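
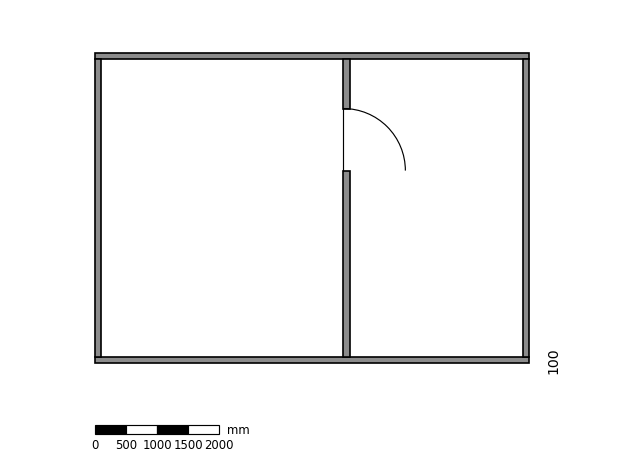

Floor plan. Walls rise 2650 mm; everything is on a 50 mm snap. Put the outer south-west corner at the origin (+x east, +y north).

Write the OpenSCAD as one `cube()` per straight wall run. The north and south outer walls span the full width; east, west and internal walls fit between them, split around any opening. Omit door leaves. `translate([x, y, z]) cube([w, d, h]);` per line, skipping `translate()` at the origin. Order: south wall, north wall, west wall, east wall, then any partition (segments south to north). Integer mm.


cube([7000, 100, 2650]);
translate([0, 4900, 0]) cube([7000, 100, 2650]);
translate([0, 100, 0]) cube([100, 4800, 2650]);
translate([6900, 100, 0]) cube([100, 4800, 2650]);
translate([4000, 100, 0]) cube([100, 3000, 2650]);
translate([4000, 4100, 0]) cube([100, 800, 2650]);


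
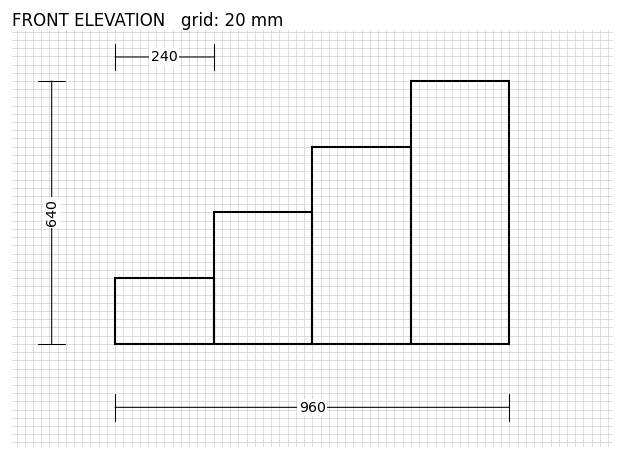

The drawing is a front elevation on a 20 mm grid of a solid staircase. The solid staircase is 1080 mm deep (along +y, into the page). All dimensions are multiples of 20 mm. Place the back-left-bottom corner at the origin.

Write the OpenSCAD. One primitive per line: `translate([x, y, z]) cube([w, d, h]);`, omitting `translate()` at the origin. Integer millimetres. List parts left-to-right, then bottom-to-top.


cube([240, 1080, 160]);
translate([240, 0, 0]) cube([240, 1080, 320]);
translate([480, 0, 0]) cube([240, 1080, 480]);
translate([720, 0, 0]) cube([240, 1080, 640]);


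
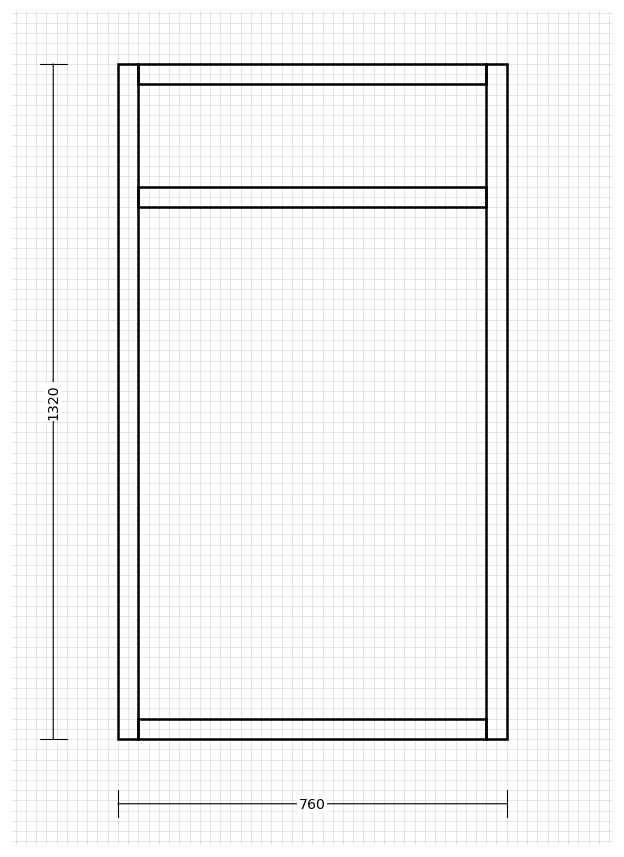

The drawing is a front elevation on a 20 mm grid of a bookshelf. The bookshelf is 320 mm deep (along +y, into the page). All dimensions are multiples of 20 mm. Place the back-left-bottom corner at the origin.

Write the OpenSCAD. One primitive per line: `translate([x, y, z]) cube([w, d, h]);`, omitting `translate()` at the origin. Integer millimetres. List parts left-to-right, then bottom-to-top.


cube([40, 320, 1320]);
translate([40, 0, 0]) cube([680, 320, 40]);
translate([40, 0, 1040]) cube([680, 320, 40]);
translate([40, 0, 1280]) cube([680, 320, 40]);
translate([720, 0, 0]) cube([40, 320, 1320]);


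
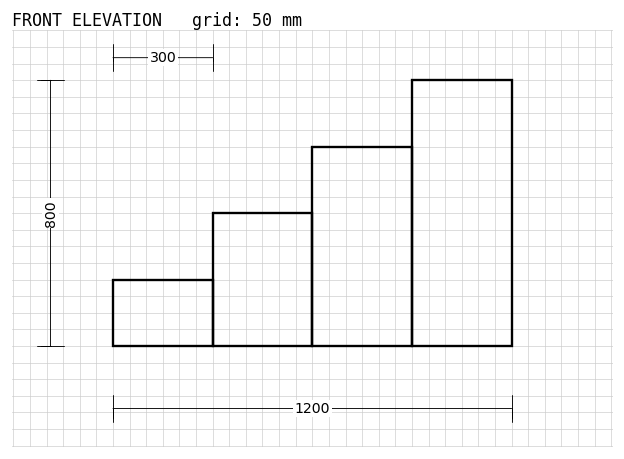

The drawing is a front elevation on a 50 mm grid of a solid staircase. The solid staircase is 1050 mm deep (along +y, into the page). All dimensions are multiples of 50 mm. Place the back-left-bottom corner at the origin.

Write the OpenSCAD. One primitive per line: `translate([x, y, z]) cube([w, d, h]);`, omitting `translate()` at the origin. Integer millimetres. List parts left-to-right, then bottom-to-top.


cube([300, 1050, 200]);
translate([300, 0, 0]) cube([300, 1050, 400]);
translate([600, 0, 0]) cube([300, 1050, 600]);
translate([900, 0, 0]) cube([300, 1050, 800]);


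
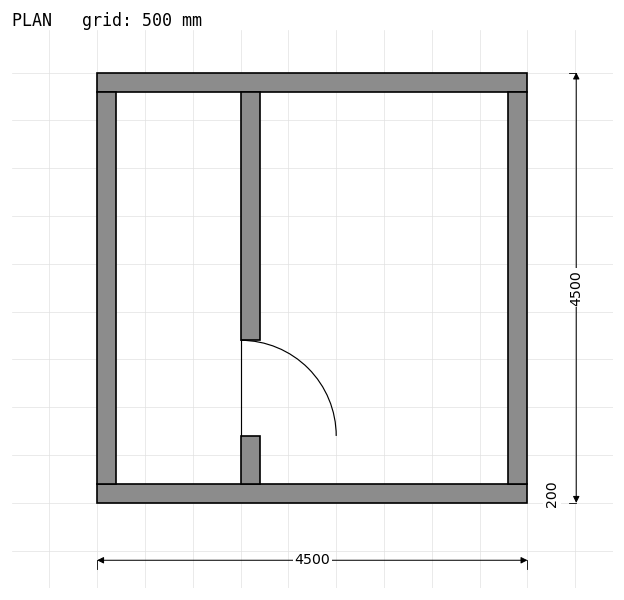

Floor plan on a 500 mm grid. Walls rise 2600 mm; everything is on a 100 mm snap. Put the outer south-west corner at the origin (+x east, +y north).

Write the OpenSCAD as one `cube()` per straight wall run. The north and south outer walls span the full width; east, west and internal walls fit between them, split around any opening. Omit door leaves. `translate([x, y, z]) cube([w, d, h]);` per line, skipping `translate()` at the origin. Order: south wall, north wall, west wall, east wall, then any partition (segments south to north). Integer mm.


cube([4500, 200, 2600]);
translate([0, 4300, 0]) cube([4500, 200, 2600]);
translate([0, 200, 0]) cube([200, 4100, 2600]);
translate([4300, 200, 0]) cube([200, 4100, 2600]);
translate([1500, 200, 0]) cube([200, 500, 2600]);
translate([1500, 1700, 0]) cube([200, 2600, 2600]);


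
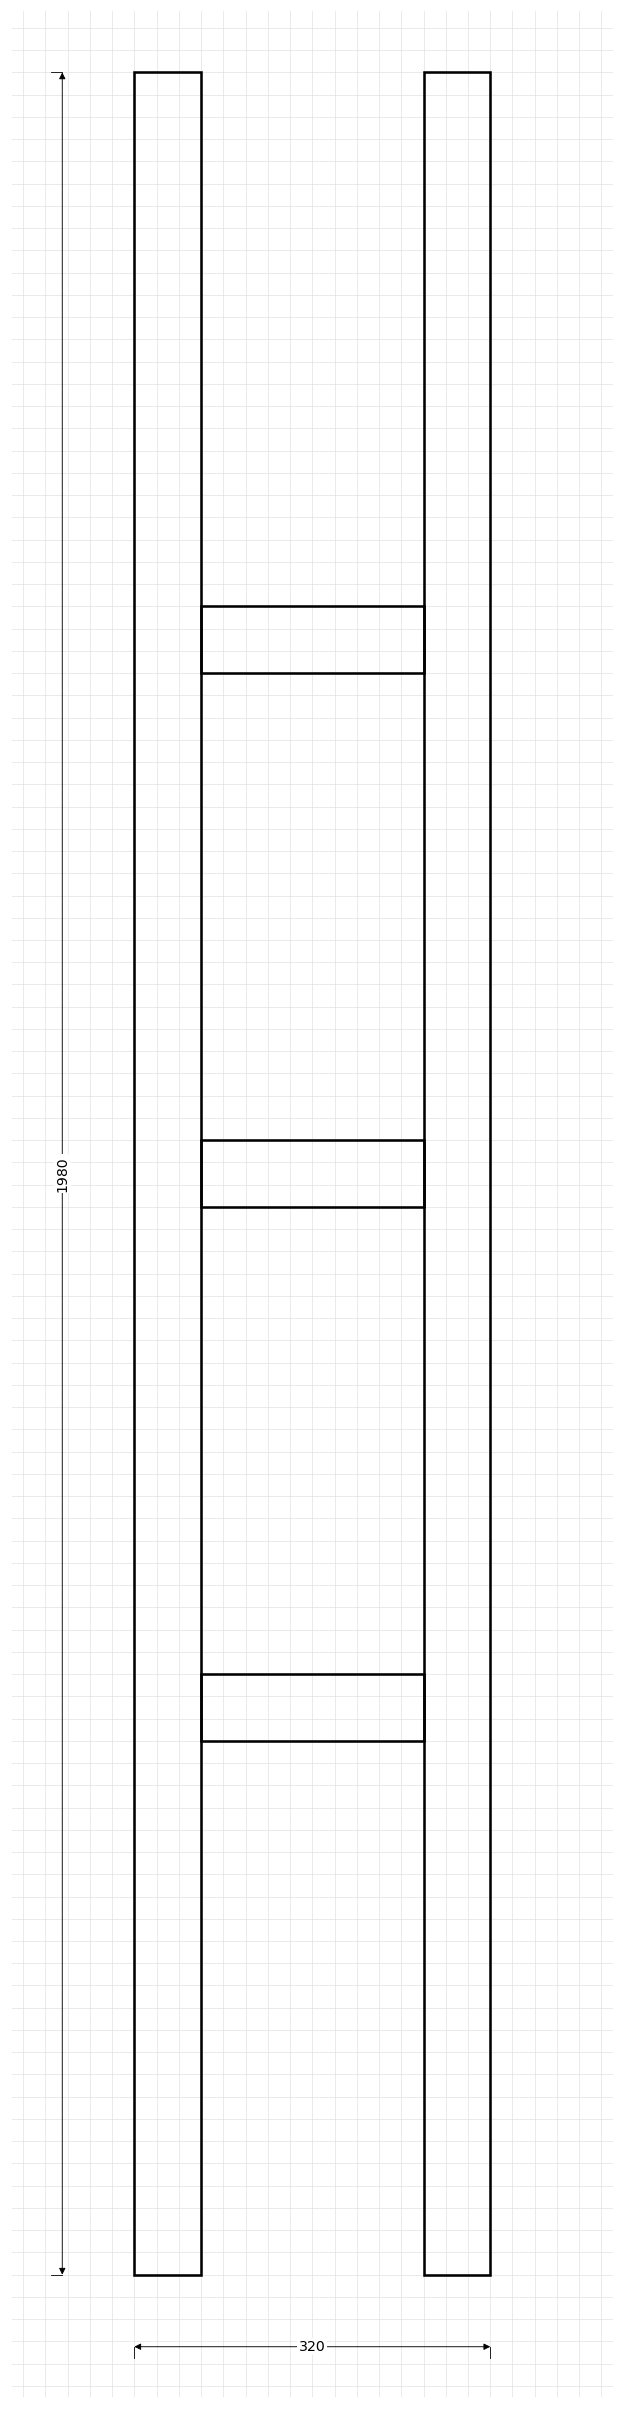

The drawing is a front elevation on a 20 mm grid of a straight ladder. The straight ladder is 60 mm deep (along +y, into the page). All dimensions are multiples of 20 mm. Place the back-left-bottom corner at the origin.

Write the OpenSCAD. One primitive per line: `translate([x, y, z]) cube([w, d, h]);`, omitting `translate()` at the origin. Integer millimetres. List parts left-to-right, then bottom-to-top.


cube([60, 60, 1980]);
translate([60, 0, 480]) cube([200, 60, 60]);
translate([60, 0, 960]) cube([200, 60, 60]);
translate([60, 0, 1440]) cube([200, 60, 60]);
translate([260, 0, 0]) cube([60, 60, 1980]);


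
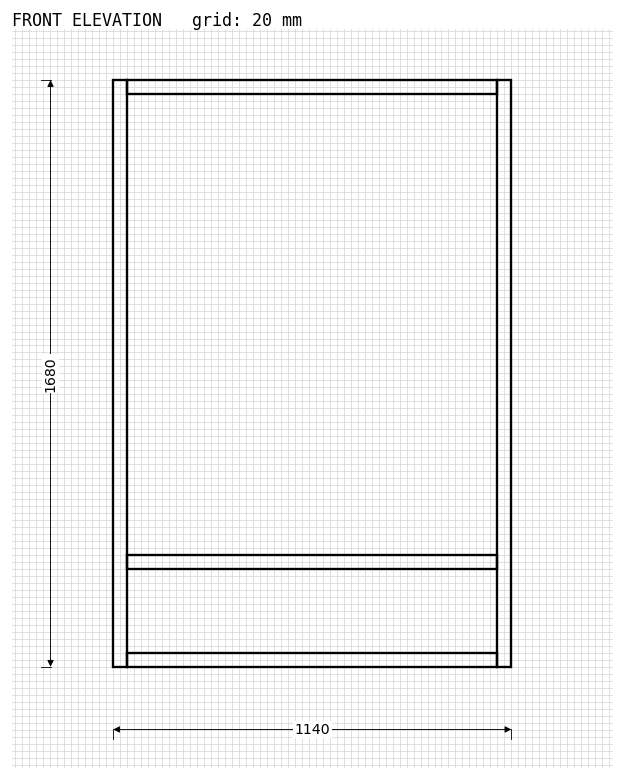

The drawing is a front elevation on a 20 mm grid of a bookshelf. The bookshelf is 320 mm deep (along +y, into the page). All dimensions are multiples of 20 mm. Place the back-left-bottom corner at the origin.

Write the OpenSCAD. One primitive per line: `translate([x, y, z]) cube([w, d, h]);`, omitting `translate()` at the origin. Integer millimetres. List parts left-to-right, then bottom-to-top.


cube([40, 320, 1680]);
translate([40, 0, 0]) cube([1060, 320, 40]);
translate([40, 0, 280]) cube([1060, 320, 40]);
translate([40, 0, 1640]) cube([1060, 320, 40]);
translate([1100, 0, 0]) cube([40, 320, 1680]);


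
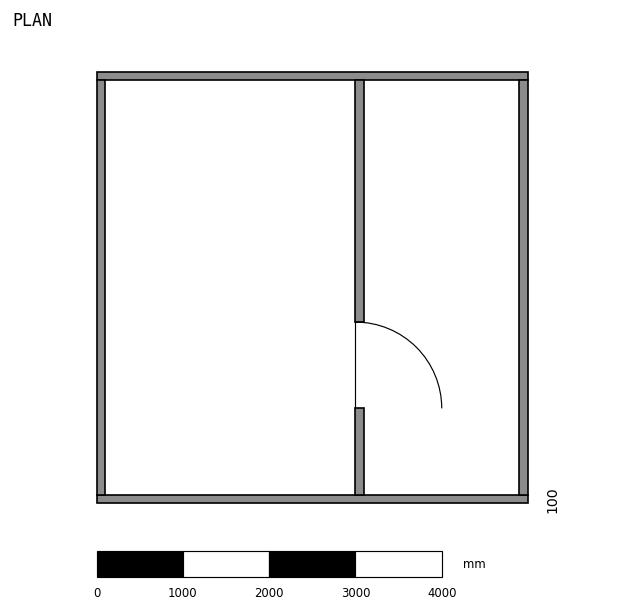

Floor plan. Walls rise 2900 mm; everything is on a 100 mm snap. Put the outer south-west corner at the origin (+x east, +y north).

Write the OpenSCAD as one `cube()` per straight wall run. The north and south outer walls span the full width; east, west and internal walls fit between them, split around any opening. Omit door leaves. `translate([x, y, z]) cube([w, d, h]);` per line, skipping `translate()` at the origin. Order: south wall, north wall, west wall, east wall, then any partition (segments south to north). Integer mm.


cube([5000, 100, 2900]);
translate([0, 4900, 0]) cube([5000, 100, 2900]);
translate([0, 100, 0]) cube([100, 4800, 2900]);
translate([4900, 100, 0]) cube([100, 4800, 2900]);
translate([3000, 100, 0]) cube([100, 1000, 2900]);
translate([3000, 2100, 0]) cube([100, 2800, 2900]);


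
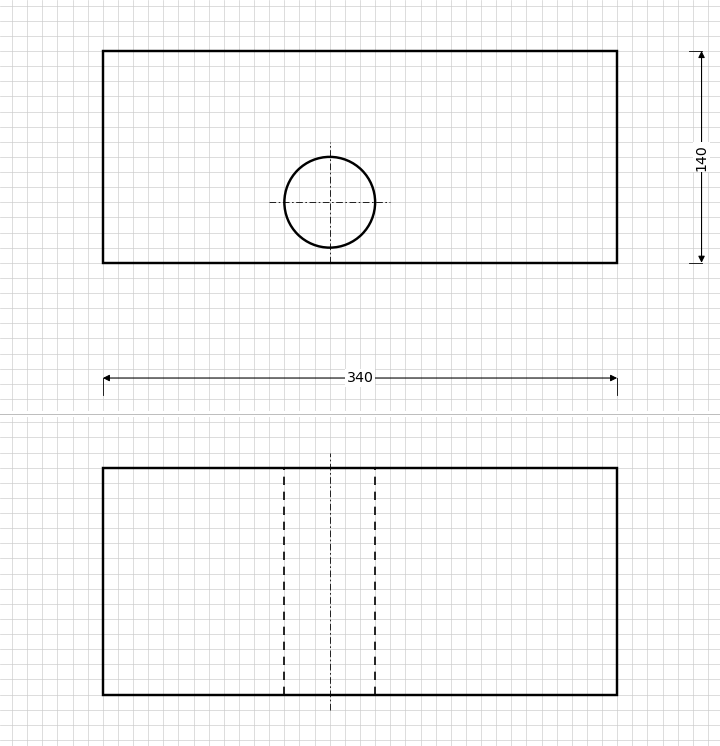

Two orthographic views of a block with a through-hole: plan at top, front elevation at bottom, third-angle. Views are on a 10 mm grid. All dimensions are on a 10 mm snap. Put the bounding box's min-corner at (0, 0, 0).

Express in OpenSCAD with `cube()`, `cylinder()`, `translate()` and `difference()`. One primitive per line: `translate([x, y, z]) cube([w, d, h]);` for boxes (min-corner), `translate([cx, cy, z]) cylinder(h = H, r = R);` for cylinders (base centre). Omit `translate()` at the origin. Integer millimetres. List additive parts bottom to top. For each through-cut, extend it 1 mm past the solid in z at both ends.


difference() {
  cube([340, 140, 150]);
  translate([150, 40, -1]) cylinder(h = 152, r = 30);
}


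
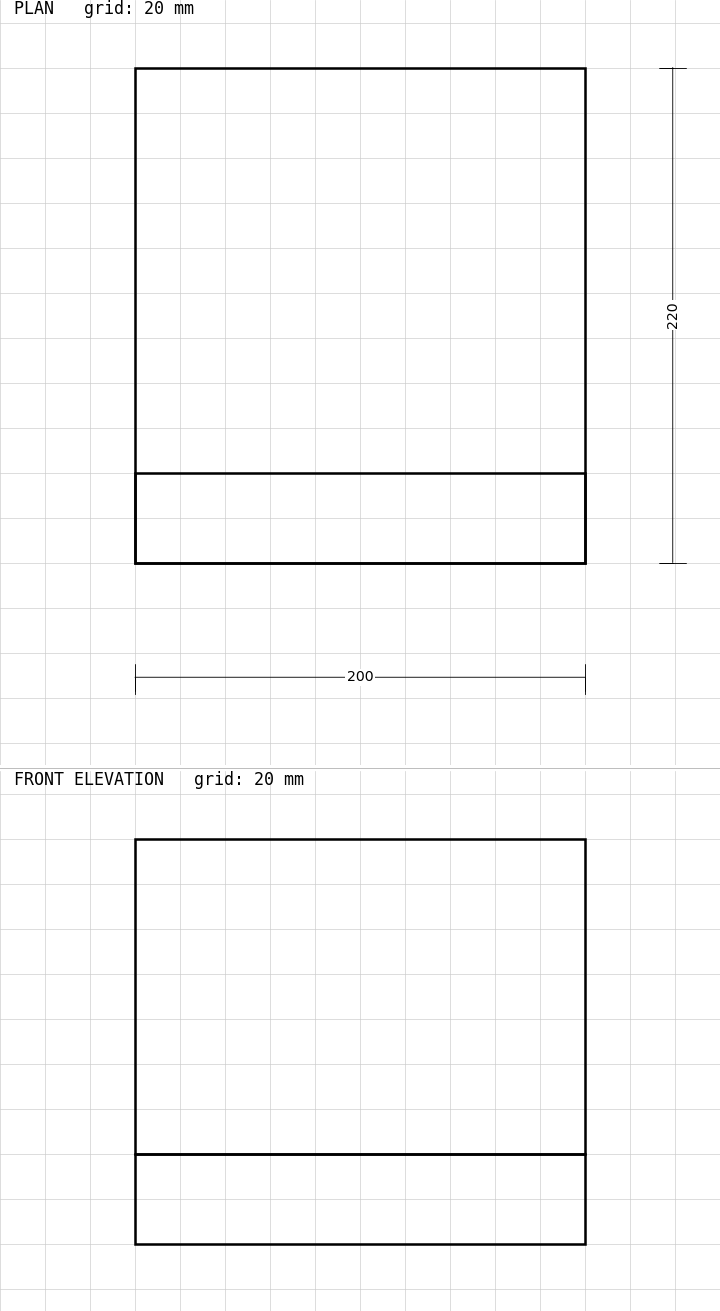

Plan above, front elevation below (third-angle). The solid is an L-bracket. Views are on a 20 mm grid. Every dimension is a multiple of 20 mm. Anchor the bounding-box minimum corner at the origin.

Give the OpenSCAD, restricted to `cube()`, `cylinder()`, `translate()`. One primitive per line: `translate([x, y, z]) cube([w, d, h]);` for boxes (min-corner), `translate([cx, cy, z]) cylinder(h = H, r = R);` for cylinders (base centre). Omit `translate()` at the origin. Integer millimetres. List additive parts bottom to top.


cube([200, 220, 40]);
translate([0, 0, 40]) cube([200, 40, 140]);


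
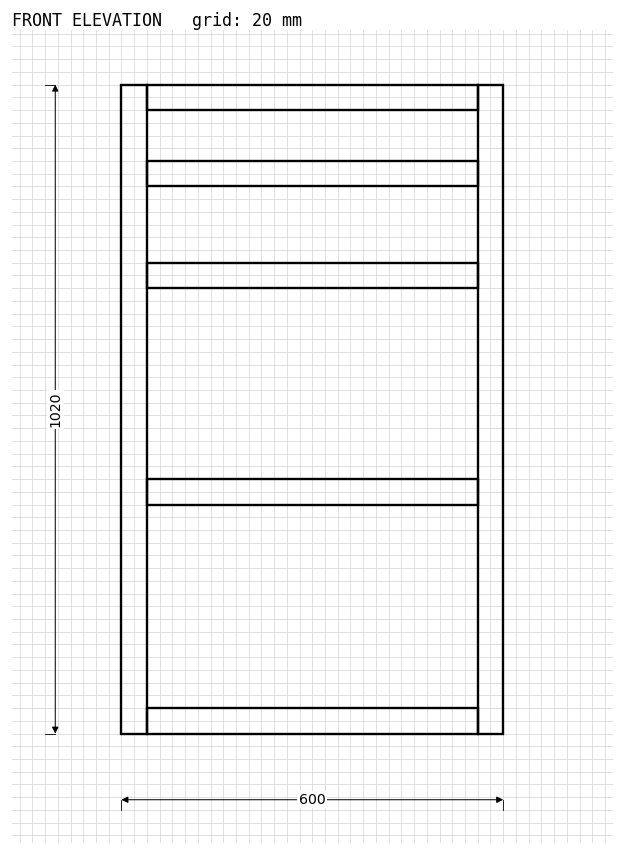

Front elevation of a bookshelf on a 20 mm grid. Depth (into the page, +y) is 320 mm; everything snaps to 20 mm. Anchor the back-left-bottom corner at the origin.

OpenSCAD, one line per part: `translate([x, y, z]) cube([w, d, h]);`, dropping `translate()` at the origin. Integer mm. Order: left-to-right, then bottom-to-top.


cube([40, 320, 1020]);
translate([40, 0, 0]) cube([520, 320, 40]);
translate([40, 0, 360]) cube([520, 320, 40]);
translate([40, 0, 700]) cube([520, 320, 40]);
translate([40, 0, 860]) cube([520, 320, 40]);
translate([40, 0, 980]) cube([520, 320, 40]);
translate([560, 0, 0]) cube([40, 320, 1020]);


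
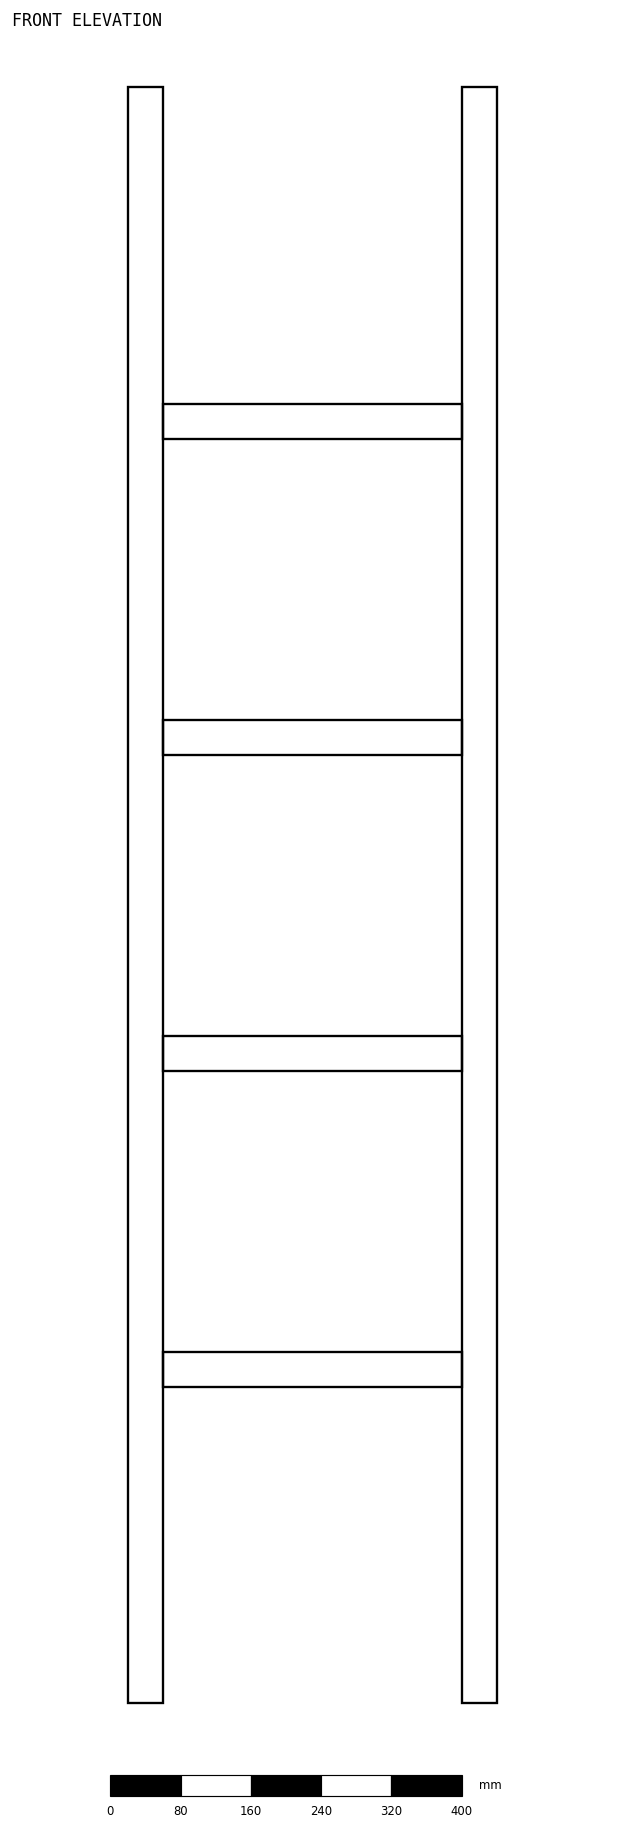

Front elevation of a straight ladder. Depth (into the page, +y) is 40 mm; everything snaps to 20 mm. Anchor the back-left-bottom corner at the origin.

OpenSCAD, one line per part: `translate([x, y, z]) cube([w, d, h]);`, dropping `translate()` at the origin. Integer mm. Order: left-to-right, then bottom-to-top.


cube([40, 40, 1840]);
translate([40, 0, 360]) cube([340, 40, 40]);
translate([40, 0, 720]) cube([340, 40, 40]);
translate([40, 0, 1080]) cube([340, 40, 40]);
translate([40, 0, 1440]) cube([340, 40, 40]);
translate([380, 0, 0]) cube([40, 40, 1840]);


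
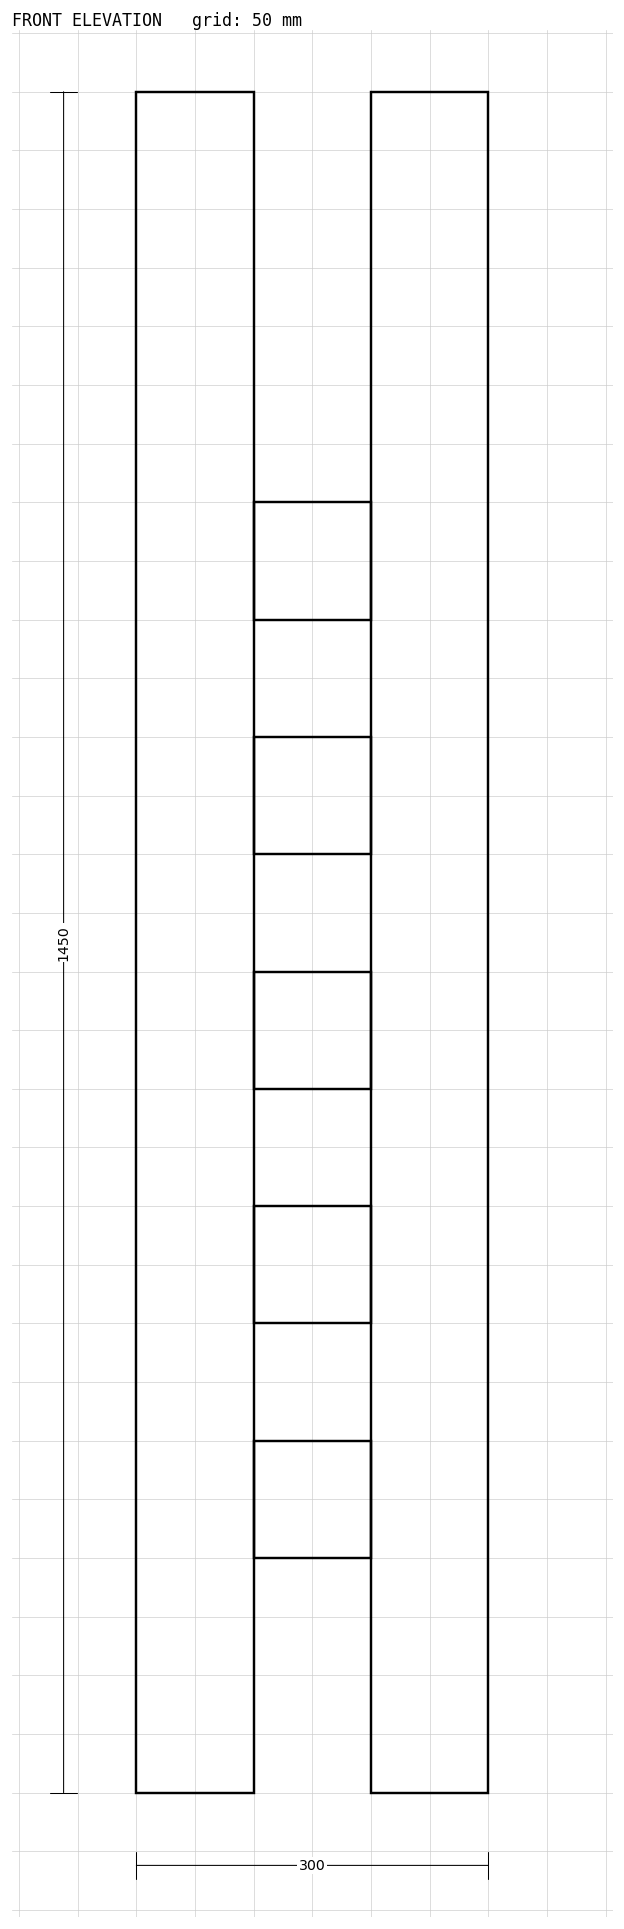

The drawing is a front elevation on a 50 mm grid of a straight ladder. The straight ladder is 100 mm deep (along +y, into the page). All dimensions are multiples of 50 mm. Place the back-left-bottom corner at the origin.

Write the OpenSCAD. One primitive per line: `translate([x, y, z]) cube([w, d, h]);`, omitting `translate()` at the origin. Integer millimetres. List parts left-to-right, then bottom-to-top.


cube([100, 100, 1450]);
translate([100, 0, 200]) cube([100, 100, 100]);
translate([100, 0, 400]) cube([100, 100, 100]);
translate([100, 0, 600]) cube([100, 100, 100]);
translate([100, 0, 800]) cube([100, 100, 100]);
translate([100, 0, 1000]) cube([100, 100, 100]);
translate([200, 0, 0]) cube([100, 100, 1450]);


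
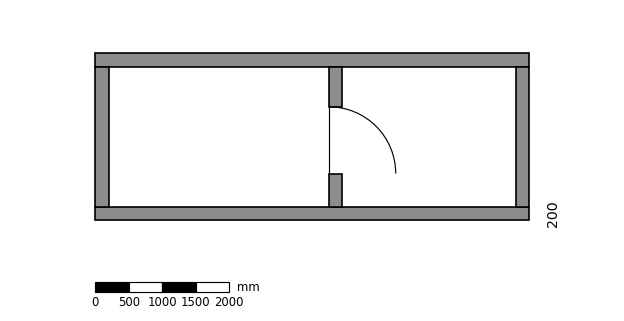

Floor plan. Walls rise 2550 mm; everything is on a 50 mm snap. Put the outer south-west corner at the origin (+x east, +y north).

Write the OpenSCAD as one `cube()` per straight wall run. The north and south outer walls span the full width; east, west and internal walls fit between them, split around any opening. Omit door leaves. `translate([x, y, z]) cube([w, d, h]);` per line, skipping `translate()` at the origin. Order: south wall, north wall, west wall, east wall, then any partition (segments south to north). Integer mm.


cube([6500, 200, 2550]);
translate([0, 2300, 0]) cube([6500, 200, 2550]);
translate([0, 200, 0]) cube([200, 2100, 2550]);
translate([6300, 200, 0]) cube([200, 2100, 2550]);
translate([3500, 200, 0]) cube([200, 500, 2550]);
translate([3500, 1700, 0]) cube([200, 600, 2550]);


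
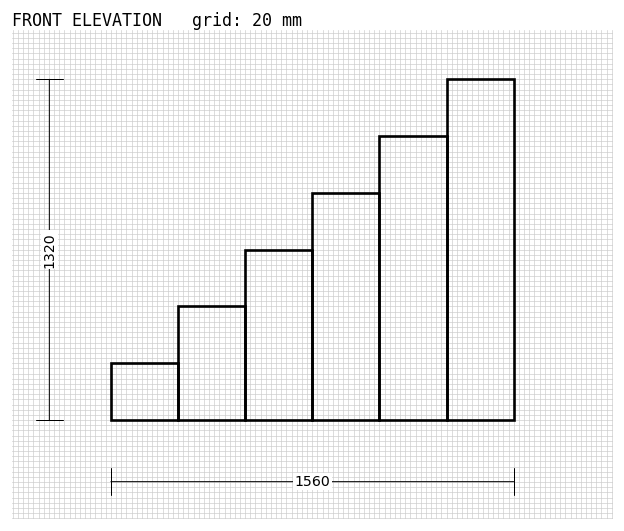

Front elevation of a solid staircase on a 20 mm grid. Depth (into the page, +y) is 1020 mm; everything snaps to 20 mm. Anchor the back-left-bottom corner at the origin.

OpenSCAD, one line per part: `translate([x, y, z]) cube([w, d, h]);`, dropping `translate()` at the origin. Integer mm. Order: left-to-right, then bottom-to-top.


cube([260, 1020, 220]);
translate([260, 0, 0]) cube([260, 1020, 440]);
translate([520, 0, 0]) cube([260, 1020, 660]);
translate([780, 0, 0]) cube([260, 1020, 880]);
translate([1040, 0, 0]) cube([260, 1020, 1100]);
translate([1300, 0, 0]) cube([260, 1020, 1320]);


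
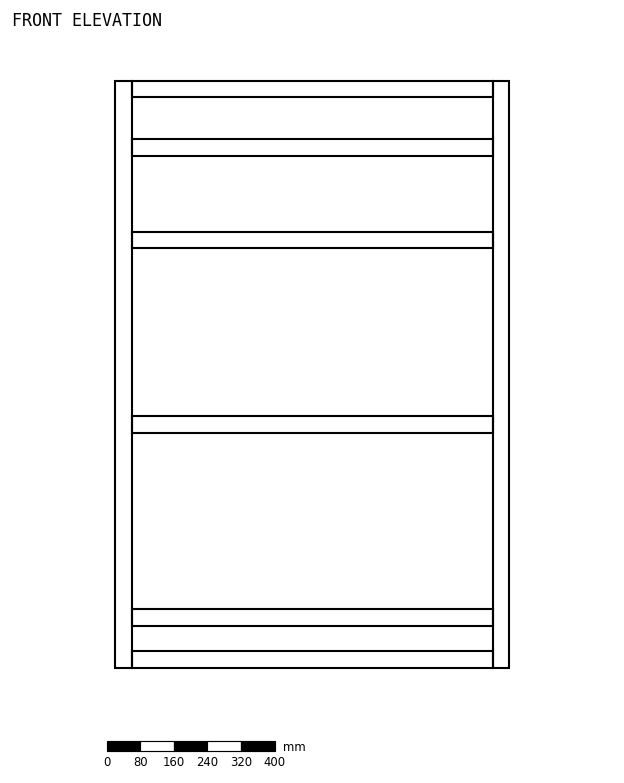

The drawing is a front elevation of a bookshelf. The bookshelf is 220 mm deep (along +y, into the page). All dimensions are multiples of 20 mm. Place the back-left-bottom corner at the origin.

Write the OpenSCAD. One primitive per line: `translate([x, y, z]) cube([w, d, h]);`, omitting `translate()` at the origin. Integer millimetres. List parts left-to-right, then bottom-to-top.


cube([40, 220, 1400]);
translate([40, 0, 0]) cube([860, 220, 40]);
translate([40, 0, 100]) cube([860, 220, 40]);
translate([40, 0, 560]) cube([860, 220, 40]);
translate([40, 0, 1000]) cube([860, 220, 40]);
translate([40, 0, 1220]) cube([860, 220, 40]);
translate([40, 0, 1360]) cube([860, 220, 40]);
translate([900, 0, 0]) cube([40, 220, 1400]);


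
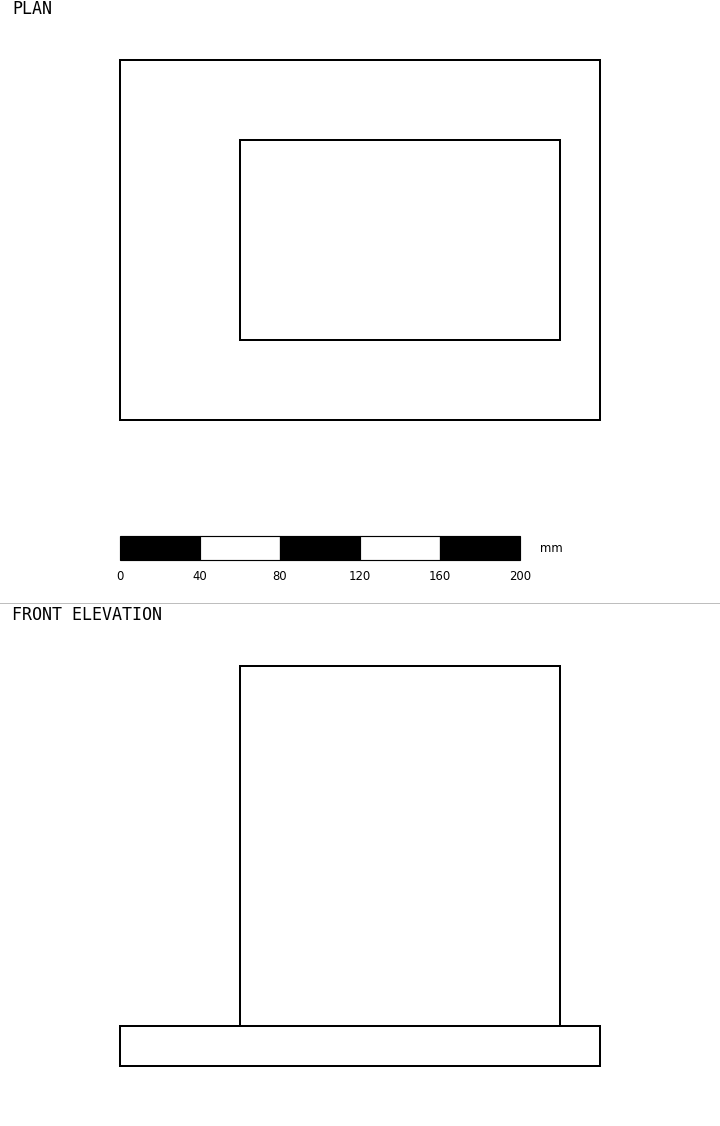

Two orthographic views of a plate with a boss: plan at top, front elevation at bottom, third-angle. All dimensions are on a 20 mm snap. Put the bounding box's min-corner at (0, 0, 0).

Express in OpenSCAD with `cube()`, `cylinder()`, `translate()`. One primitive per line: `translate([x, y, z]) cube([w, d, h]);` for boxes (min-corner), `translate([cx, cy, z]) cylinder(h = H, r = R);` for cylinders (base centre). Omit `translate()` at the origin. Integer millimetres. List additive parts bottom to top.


cube([240, 180, 20]);
translate([60, 40, 20]) cube([160, 100, 180]);


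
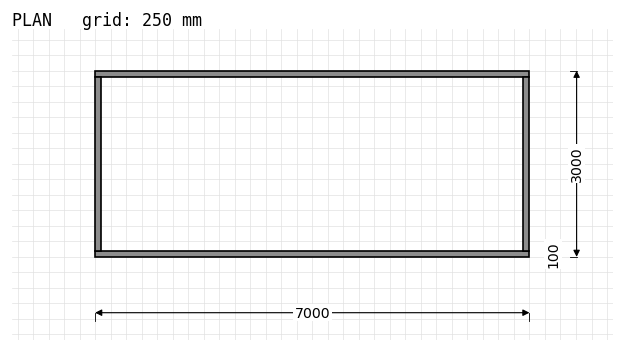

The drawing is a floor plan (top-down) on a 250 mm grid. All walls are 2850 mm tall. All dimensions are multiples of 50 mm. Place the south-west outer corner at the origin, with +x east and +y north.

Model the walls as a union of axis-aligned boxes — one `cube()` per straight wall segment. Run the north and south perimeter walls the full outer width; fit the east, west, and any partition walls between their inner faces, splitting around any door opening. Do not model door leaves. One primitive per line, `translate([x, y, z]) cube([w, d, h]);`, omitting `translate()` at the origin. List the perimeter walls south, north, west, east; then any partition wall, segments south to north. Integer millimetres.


cube([7000, 100, 2850]);
translate([0, 2900, 0]) cube([7000, 100, 2850]);
translate([0, 100, 0]) cube([100, 2800, 2850]);
translate([6900, 100, 0]) cube([100, 2800, 2850]);


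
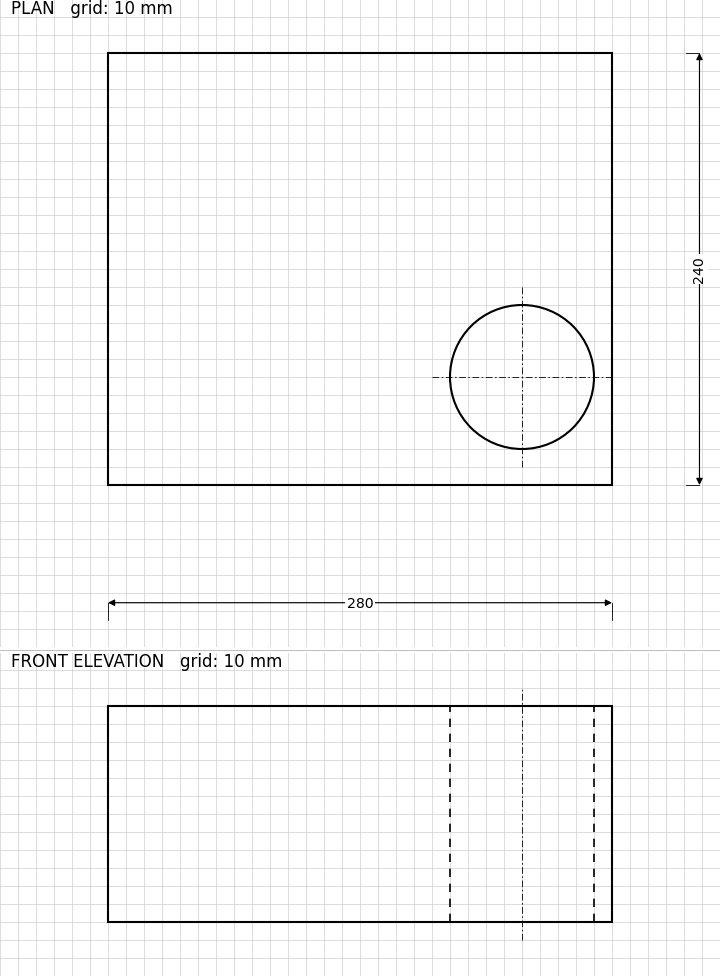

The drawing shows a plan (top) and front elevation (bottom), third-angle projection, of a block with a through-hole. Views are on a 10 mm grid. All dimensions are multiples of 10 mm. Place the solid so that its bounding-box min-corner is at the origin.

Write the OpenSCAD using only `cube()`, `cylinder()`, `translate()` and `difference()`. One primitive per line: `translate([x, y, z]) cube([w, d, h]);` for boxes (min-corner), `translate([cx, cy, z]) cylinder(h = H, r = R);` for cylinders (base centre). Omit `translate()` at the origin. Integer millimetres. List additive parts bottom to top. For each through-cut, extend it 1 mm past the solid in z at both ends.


difference() {
  cube([280, 240, 120]);
  translate([230, 60, -1]) cylinder(h = 122, r = 40);
}


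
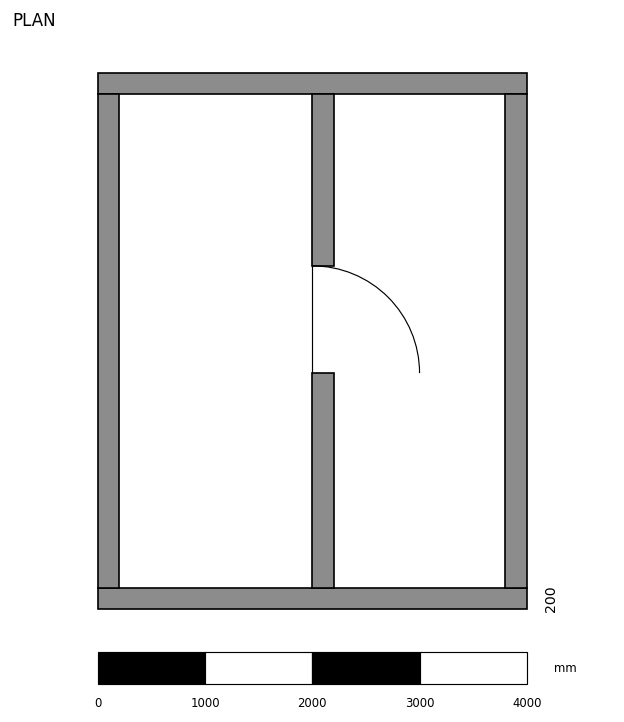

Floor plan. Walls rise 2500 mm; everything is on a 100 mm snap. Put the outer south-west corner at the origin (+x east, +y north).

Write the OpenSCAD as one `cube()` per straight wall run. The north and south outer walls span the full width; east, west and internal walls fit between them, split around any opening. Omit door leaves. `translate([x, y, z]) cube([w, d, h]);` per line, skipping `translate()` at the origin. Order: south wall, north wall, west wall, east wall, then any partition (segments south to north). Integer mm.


cube([4000, 200, 2500]);
translate([0, 4800, 0]) cube([4000, 200, 2500]);
translate([0, 200, 0]) cube([200, 4600, 2500]);
translate([3800, 200, 0]) cube([200, 4600, 2500]);
translate([2000, 200, 0]) cube([200, 2000, 2500]);
translate([2000, 3200, 0]) cube([200, 1600, 2500]);


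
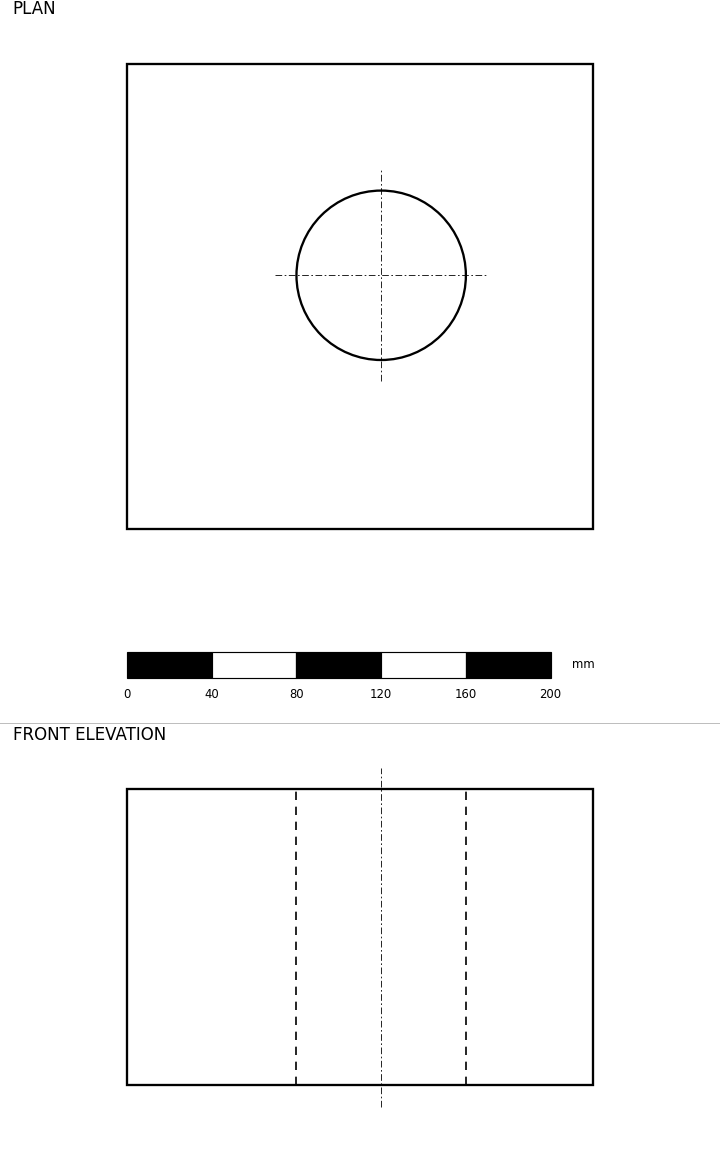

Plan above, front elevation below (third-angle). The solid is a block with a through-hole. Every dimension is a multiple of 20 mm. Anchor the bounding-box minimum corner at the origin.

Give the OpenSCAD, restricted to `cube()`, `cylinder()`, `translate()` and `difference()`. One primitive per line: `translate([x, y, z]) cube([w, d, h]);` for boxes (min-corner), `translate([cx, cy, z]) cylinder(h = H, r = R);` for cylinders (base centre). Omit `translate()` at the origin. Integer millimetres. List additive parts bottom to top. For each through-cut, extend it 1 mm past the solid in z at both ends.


difference() {
  cube([220, 220, 140]);
  translate([120, 120, -1]) cylinder(h = 142, r = 40);
}


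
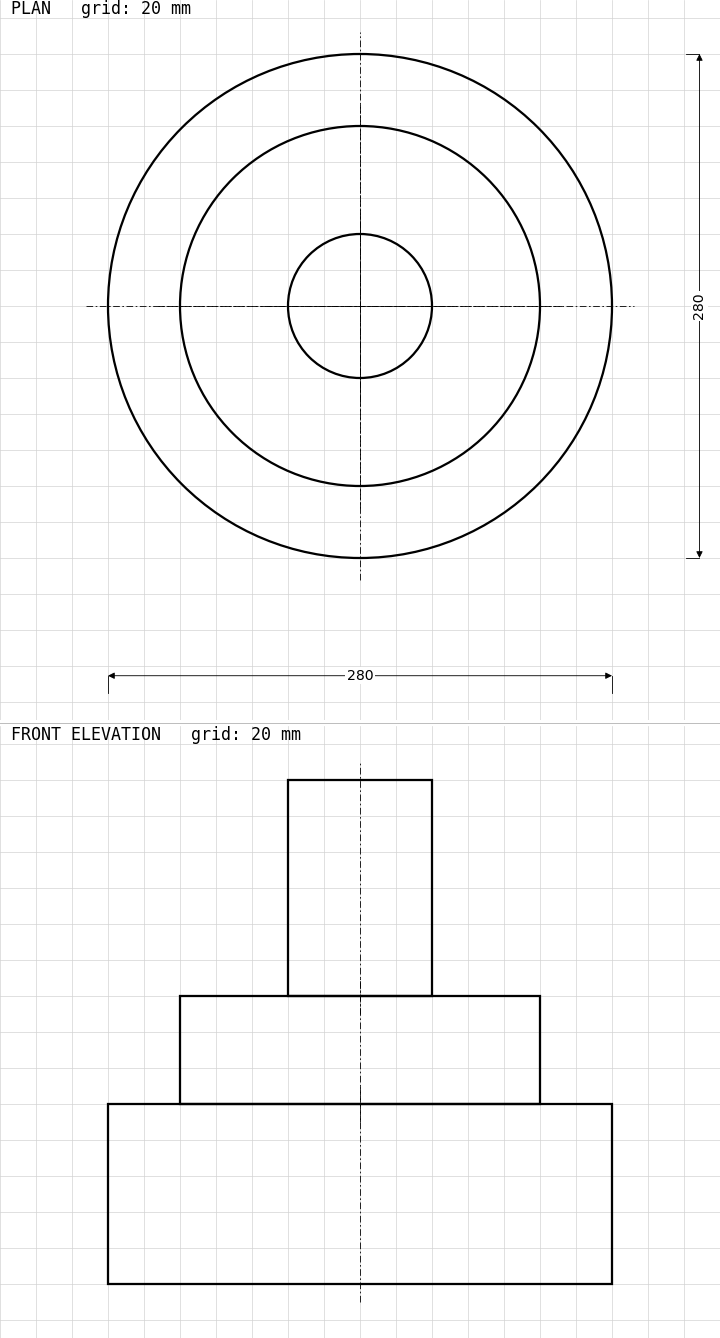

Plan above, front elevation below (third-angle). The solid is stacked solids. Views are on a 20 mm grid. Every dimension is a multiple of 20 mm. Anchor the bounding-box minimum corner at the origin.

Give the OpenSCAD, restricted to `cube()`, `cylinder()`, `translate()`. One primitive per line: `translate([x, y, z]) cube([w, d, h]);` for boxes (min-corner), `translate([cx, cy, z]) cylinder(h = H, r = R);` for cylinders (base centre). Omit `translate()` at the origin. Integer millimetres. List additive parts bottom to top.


translate([140, 140, 0]) cylinder(h = 100, r = 140);
translate([140, 140, 100]) cylinder(h = 60, r = 100);
translate([140, 140, 160]) cylinder(h = 120, r = 40);


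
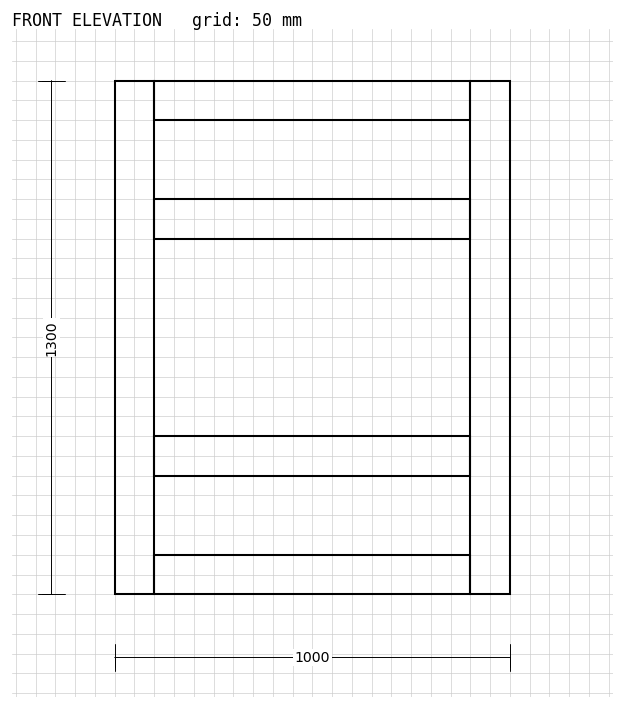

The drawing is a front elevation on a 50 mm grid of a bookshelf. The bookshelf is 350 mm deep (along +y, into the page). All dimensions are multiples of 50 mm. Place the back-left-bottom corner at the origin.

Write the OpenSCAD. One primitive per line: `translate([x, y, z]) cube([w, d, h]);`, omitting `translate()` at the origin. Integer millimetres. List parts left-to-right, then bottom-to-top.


cube([100, 350, 1300]);
translate([100, 0, 0]) cube([800, 350, 100]);
translate([100, 0, 300]) cube([800, 350, 100]);
translate([100, 0, 900]) cube([800, 350, 100]);
translate([100, 0, 1200]) cube([800, 350, 100]);
translate([900, 0, 0]) cube([100, 350, 1300]);


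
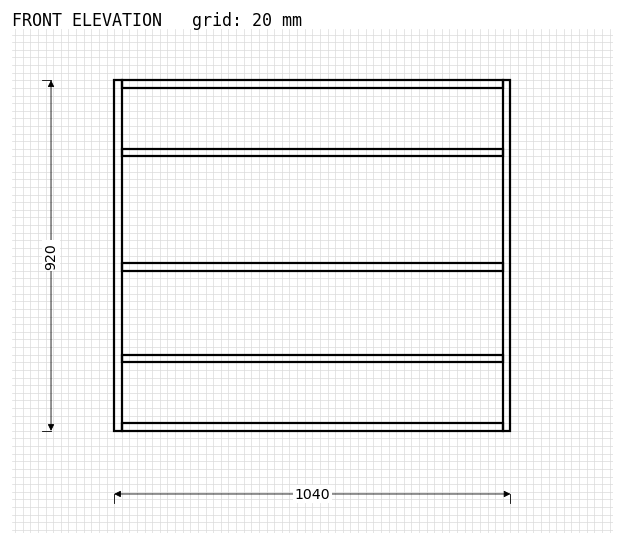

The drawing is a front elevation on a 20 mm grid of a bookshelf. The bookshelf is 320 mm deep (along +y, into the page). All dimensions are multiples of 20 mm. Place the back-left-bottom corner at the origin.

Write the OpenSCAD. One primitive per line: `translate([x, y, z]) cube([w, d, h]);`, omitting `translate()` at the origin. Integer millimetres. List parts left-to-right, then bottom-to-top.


cube([20, 320, 920]);
translate([20, 0, 0]) cube([1000, 320, 20]);
translate([20, 0, 180]) cube([1000, 320, 20]);
translate([20, 0, 420]) cube([1000, 320, 20]);
translate([20, 0, 720]) cube([1000, 320, 20]);
translate([20, 0, 900]) cube([1000, 320, 20]);
translate([1020, 0, 0]) cube([20, 320, 920]);


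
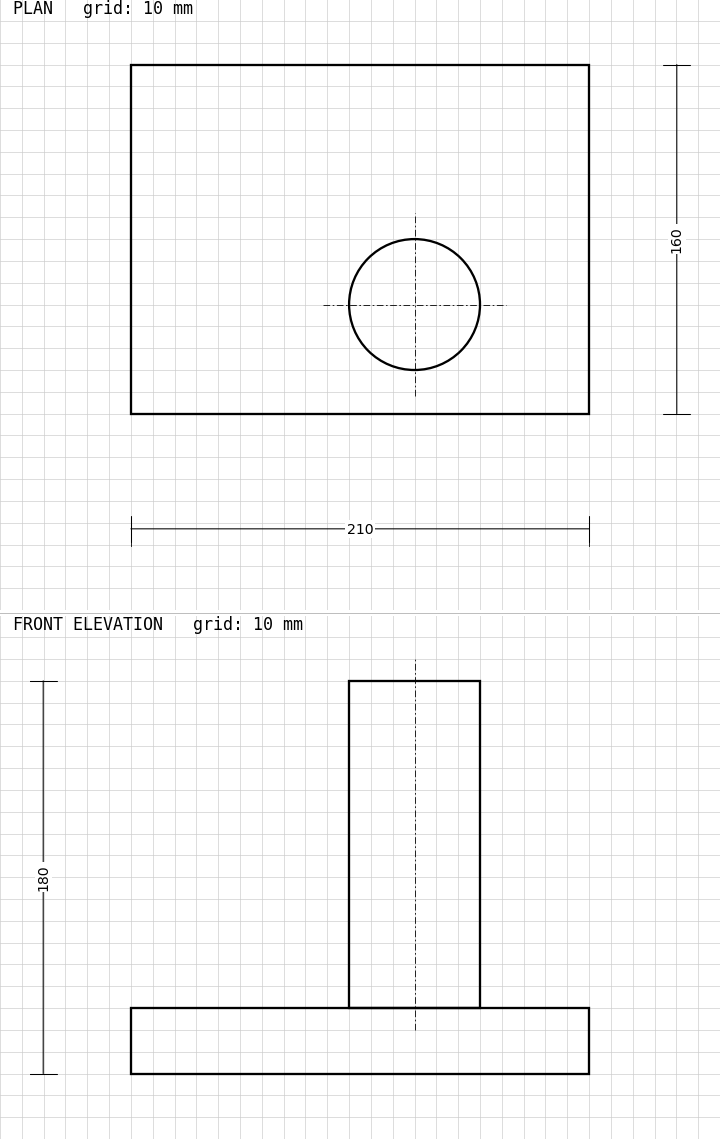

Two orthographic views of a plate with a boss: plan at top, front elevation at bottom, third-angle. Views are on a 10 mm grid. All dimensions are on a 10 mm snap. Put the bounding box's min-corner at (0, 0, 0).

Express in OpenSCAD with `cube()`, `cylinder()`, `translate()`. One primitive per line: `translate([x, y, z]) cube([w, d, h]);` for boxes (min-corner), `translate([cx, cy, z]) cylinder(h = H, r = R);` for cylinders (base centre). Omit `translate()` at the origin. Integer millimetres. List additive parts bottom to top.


cube([210, 160, 30]);
translate([130, 50, 30]) cylinder(h = 150, r = 30);


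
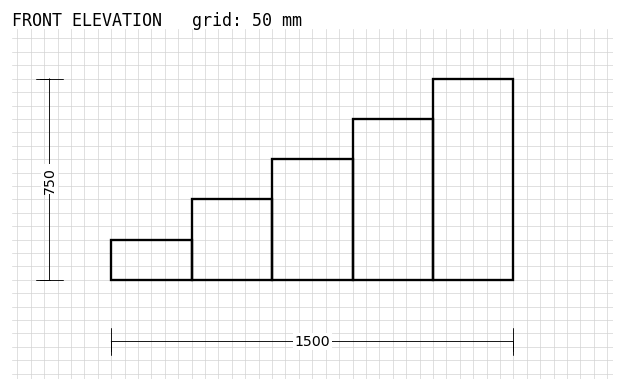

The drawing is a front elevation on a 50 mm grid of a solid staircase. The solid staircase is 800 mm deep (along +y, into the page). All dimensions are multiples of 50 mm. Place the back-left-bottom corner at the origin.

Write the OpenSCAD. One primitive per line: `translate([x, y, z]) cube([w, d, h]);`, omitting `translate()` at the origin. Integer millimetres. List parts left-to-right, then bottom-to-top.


cube([300, 800, 150]);
translate([300, 0, 0]) cube([300, 800, 300]);
translate([600, 0, 0]) cube([300, 800, 450]);
translate([900, 0, 0]) cube([300, 800, 600]);
translate([1200, 0, 0]) cube([300, 800, 750]);


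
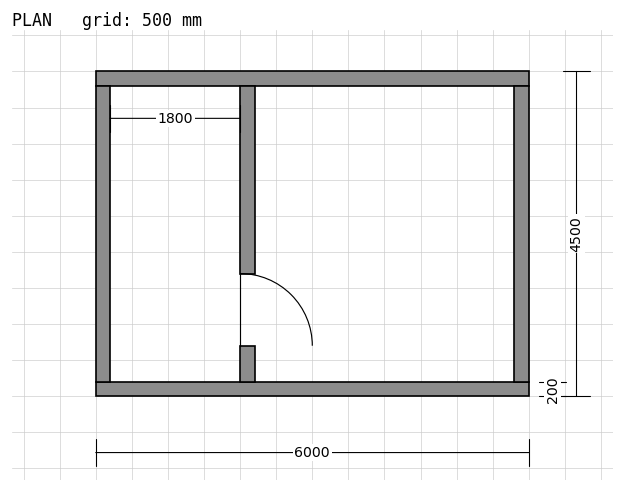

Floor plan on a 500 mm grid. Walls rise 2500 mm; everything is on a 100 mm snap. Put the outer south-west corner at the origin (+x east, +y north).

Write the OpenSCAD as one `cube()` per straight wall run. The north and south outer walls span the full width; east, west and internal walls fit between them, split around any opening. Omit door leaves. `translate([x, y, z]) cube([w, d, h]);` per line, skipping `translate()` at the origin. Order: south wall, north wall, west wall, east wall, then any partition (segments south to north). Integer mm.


cube([6000, 200, 2500]);
translate([0, 4300, 0]) cube([6000, 200, 2500]);
translate([0, 200, 0]) cube([200, 4100, 2500]);
translate([5800, 200, 0]) cube([200, 4100, 2500]);
translate([2000, 200, 0]) cube([200, 500, 2500]);
translate([2000, 1700, 0]) cube([200, 2600, 2500]);


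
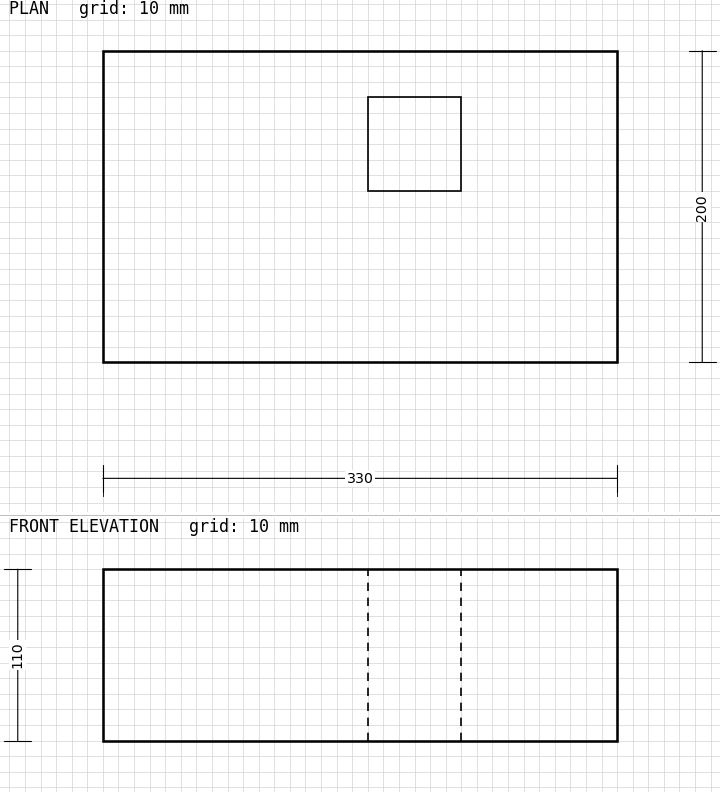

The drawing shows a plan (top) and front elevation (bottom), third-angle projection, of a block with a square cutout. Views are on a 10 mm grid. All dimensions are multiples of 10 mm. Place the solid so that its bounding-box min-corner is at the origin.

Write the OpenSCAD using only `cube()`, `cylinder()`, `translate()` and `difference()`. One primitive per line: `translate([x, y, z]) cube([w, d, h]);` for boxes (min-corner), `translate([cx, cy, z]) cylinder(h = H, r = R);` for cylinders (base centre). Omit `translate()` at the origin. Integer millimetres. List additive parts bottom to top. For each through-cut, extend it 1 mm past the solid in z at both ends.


difference() {
  cube([330, 200, 110]);
  translate([170, 110, -1]) cube([60, 60, 112]);
}


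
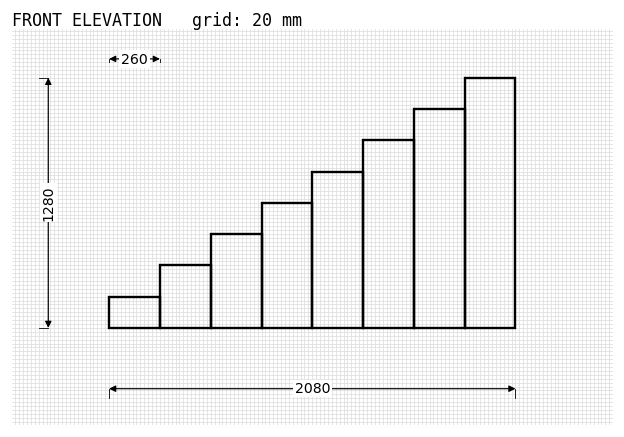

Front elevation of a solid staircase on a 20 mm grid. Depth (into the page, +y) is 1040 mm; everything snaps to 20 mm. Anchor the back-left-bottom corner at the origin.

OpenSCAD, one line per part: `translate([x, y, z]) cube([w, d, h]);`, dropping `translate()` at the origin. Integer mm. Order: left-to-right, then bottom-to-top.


cube([260, 1040, 160]);
translate([260, 0, 0]) cube([260, 1040, 320]);
translate([520, 0, 0]) cube([260, 1040, 480]);
translate([780, 0, 0]) cube([260, 1040, 640]);
translate([1040, 0, 0]) cube([260, 1040, 800]);
translate([1300, 0, 0]) cube([260, 1040, 960]);
translate([1560, 0, 0]) cube([260, 1040, 1120]);
translate([1820, 0, 0]) cube([260, 1040, 1280]);


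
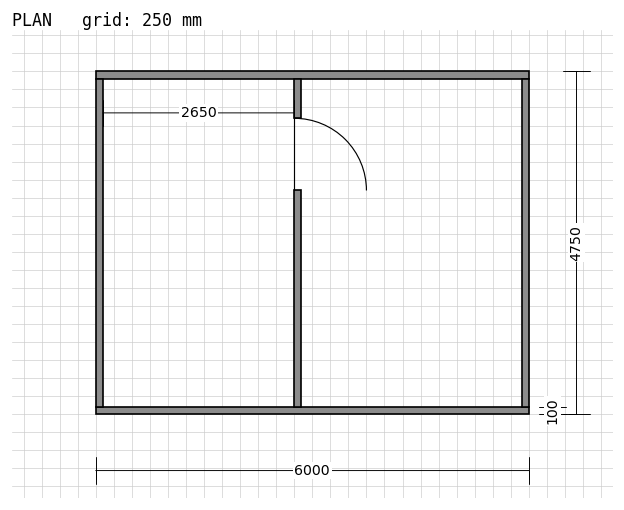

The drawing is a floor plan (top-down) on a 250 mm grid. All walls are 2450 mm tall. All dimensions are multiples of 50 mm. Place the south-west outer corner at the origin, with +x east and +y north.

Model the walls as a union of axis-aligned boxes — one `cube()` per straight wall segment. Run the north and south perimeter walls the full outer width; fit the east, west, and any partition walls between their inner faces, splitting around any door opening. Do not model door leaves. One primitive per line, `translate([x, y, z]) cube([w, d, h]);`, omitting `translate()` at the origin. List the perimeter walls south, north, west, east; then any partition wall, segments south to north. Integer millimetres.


cube([6000, 100, 2450]);
translate([0, 4650, 0]) cube([6000, 100, 2450]);
translate([0, 100, 0]) cube([100, 4550, 2450]);
translate([5900, 100, 0]) cube([100, 4550, 2450]);
translate([2750, 100, 0]) cube([100, 3000, 2450]);
translate([2750, 4100, 0]) cube([100, 550, 2450]);


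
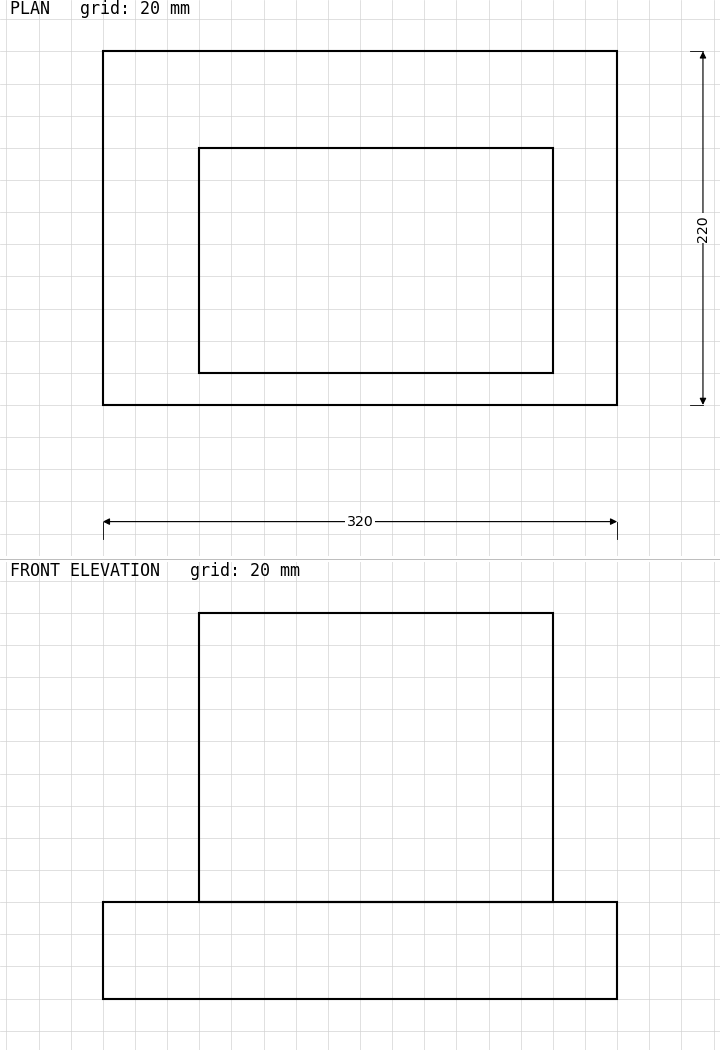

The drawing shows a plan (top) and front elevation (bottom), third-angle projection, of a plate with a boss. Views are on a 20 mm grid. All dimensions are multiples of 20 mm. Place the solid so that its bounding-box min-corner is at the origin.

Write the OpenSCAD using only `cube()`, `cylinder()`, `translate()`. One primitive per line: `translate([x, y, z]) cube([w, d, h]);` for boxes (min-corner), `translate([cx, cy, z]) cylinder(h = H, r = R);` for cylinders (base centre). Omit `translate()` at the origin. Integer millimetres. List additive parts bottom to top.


cube([320, 220, 60]);
translate([60, 20, 60]) cube([220, 140, 180]);


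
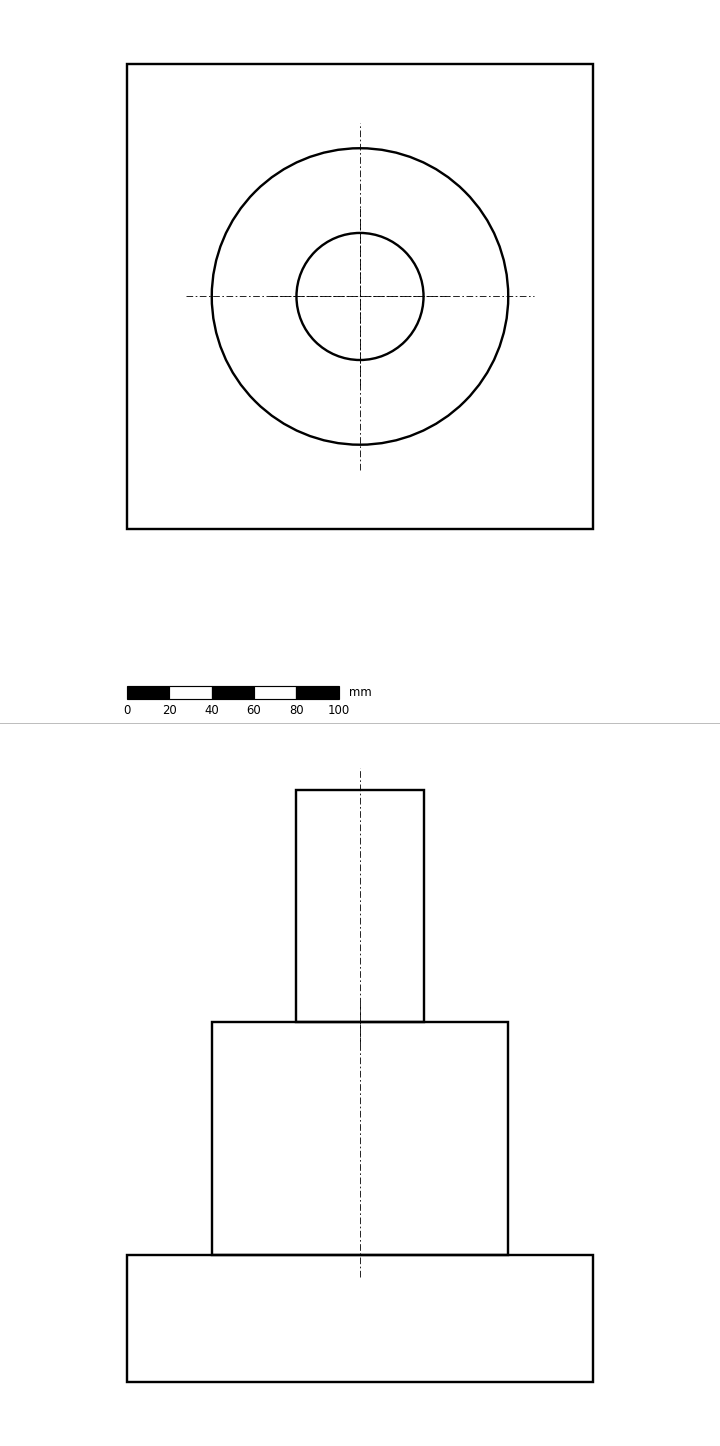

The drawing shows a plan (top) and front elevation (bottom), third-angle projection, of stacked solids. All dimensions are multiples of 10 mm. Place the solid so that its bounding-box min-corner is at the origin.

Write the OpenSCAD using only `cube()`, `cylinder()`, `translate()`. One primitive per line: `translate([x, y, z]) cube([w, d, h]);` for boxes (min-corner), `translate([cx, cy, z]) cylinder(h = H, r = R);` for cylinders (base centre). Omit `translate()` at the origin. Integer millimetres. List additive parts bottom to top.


cube([220, 220, 60]);
translate([110, 110, 60]) cylinder(h = 110, r = 70);
translate([110, 110, 170]) cylinder(h = 110, r = 30);


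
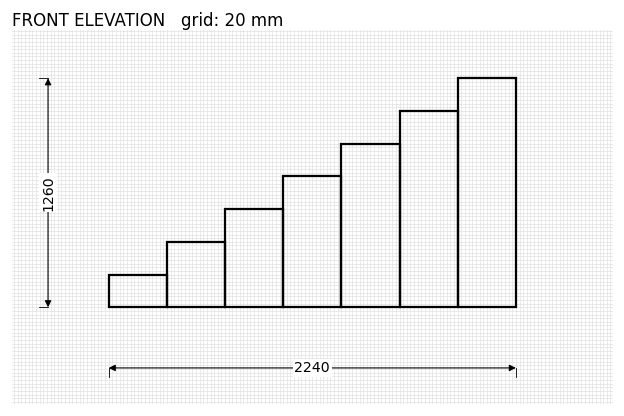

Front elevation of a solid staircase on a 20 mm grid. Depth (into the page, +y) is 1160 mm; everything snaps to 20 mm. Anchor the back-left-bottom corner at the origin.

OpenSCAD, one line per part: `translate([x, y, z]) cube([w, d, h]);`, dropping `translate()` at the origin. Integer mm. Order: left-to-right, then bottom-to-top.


cube([320, 1160, 180]);
translate([320, 0, 0]) cube([320, 1160, 360]);
translate([640, 0, 0]) cube([320, 1160, 540]);
translate([960, 0, 0]) cube([320, 1160, 720]);
translate([1280, 0, 0]) cube([320, 1160, 900]);
translate([1600, 0, 0]) cube([320, 1160, 1080]);
translate([1920, 0, 0]) cube([320, 1160, 1260]);


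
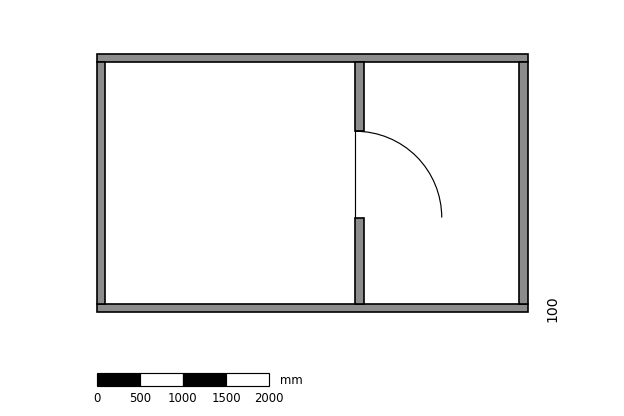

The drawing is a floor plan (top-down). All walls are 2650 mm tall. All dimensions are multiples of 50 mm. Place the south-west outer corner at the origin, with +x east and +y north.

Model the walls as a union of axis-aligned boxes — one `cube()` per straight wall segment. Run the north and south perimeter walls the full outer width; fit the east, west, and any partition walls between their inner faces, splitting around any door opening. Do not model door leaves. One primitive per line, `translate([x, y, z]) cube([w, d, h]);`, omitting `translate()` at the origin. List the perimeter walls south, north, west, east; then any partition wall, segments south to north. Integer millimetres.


cube([5000, 100, 2650]);
translate([0, 2900, 0]) cube([5000, 100, 2650]);
translate([0, 100, 0]) cube([100, 2800, 2650]);
translate([4900, 100, 0]) cube([100, 2800, 2650]);
translate([3000, 100, 0]) cube([100, 1000, 2650]);
translate([3000, 2100, 0]) cube([100, 800, 2650]);


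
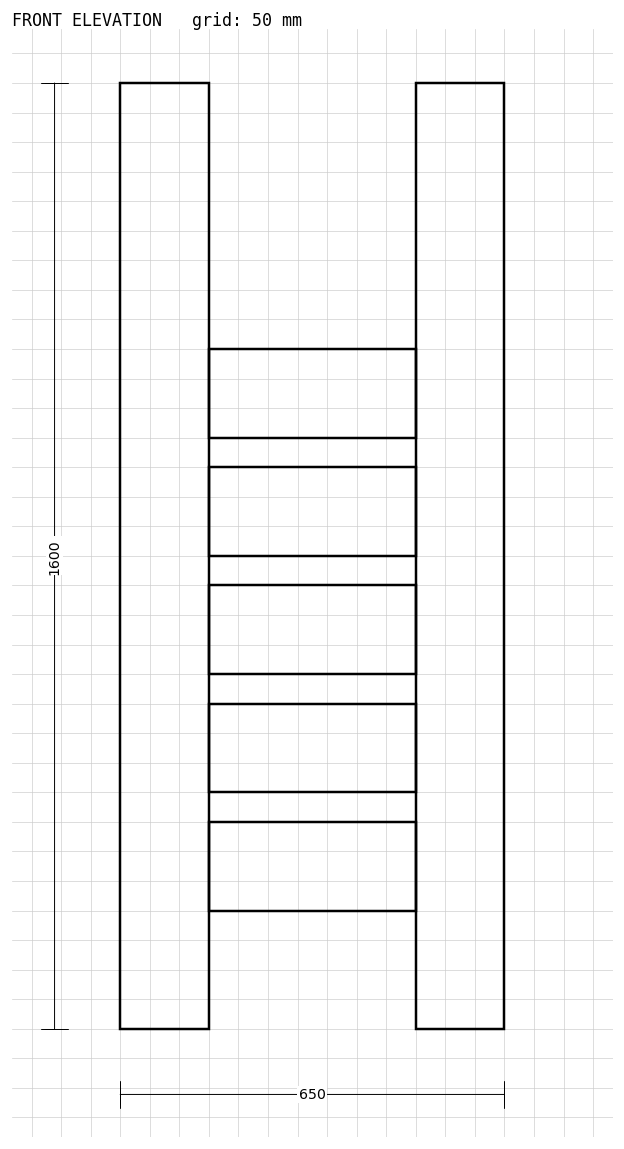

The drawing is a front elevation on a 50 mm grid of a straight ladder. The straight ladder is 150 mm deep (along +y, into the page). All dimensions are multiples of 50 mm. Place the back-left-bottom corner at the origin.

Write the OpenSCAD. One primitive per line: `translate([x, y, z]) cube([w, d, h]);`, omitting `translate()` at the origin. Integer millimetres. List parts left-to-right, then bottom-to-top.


cube([150, 150, 1600]);
translate([150, 0, 200]) cube([350, 150, 150]);
translate([150, 0, 400]) cube([350, 150, 150]);
translate([150, 0, 600]) cube([350, 150, 150]);
translate([150, 0, 800]) cube([350, 150, 150]);
translate([150, 0, 1000]) cube([350, 150, 150]);
translate([500, 0, 0]) cube([150, 150, 1600]);


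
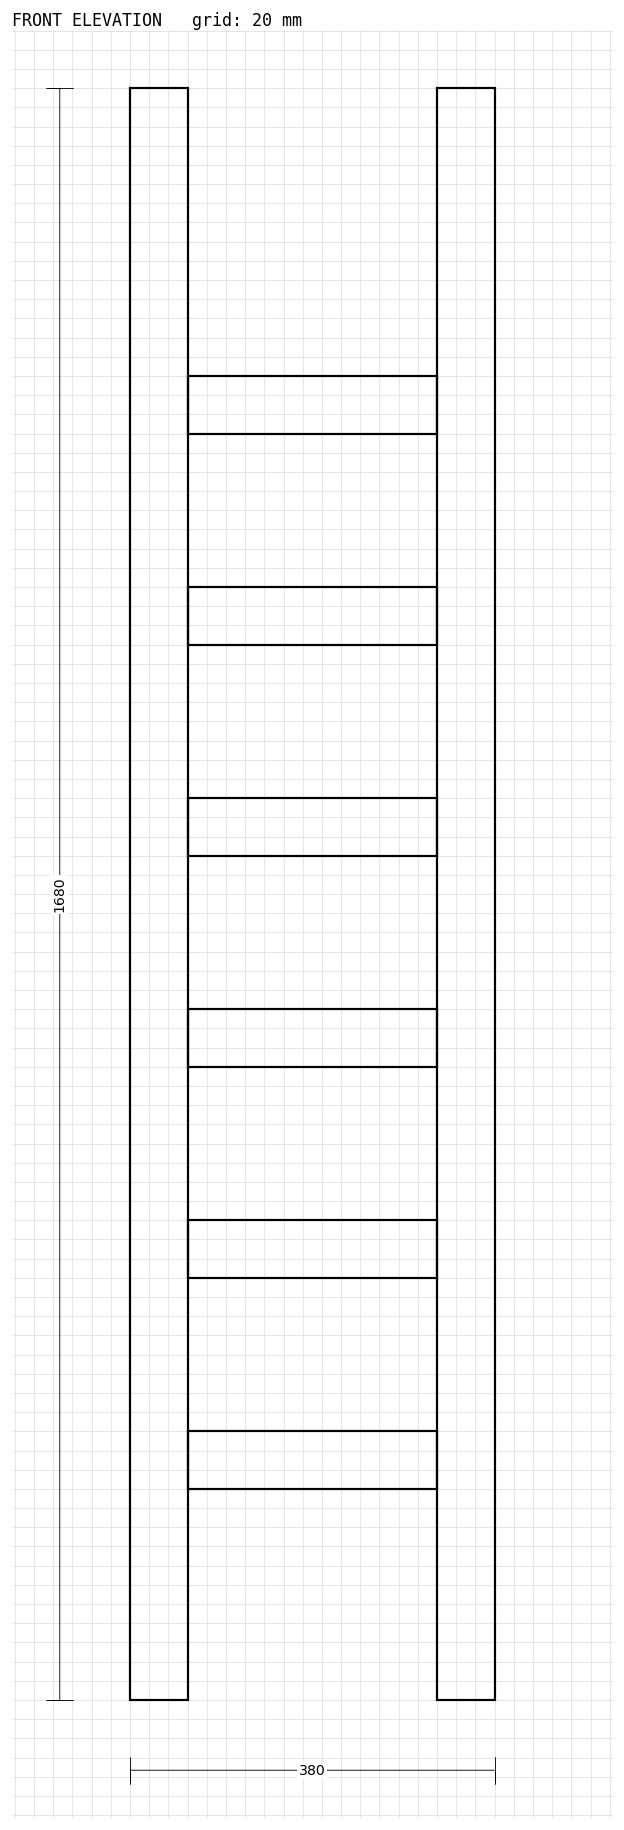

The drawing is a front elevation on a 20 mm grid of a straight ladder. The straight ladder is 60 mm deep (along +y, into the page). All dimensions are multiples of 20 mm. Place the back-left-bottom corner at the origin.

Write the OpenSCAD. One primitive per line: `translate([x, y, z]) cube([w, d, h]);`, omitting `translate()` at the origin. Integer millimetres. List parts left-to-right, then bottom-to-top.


cube([60, 60, 1680]);
translate([60, 0, 220]) cube([260, 60, 60]);
translate([60, 0, 440]) cube([260, 60, 60]);
translate([60, 0, 660]) cube([260, 60, 60]);
translate([60, 0, 880]) cube([260, 60, 60]);
translate([60, 0, 1100]) cube([260, 60, 60]);
translate([60, 0, 1320]) cube([260, 60, 60]);
translate([320, 0, 0]) cube([60, 60, 1680]);


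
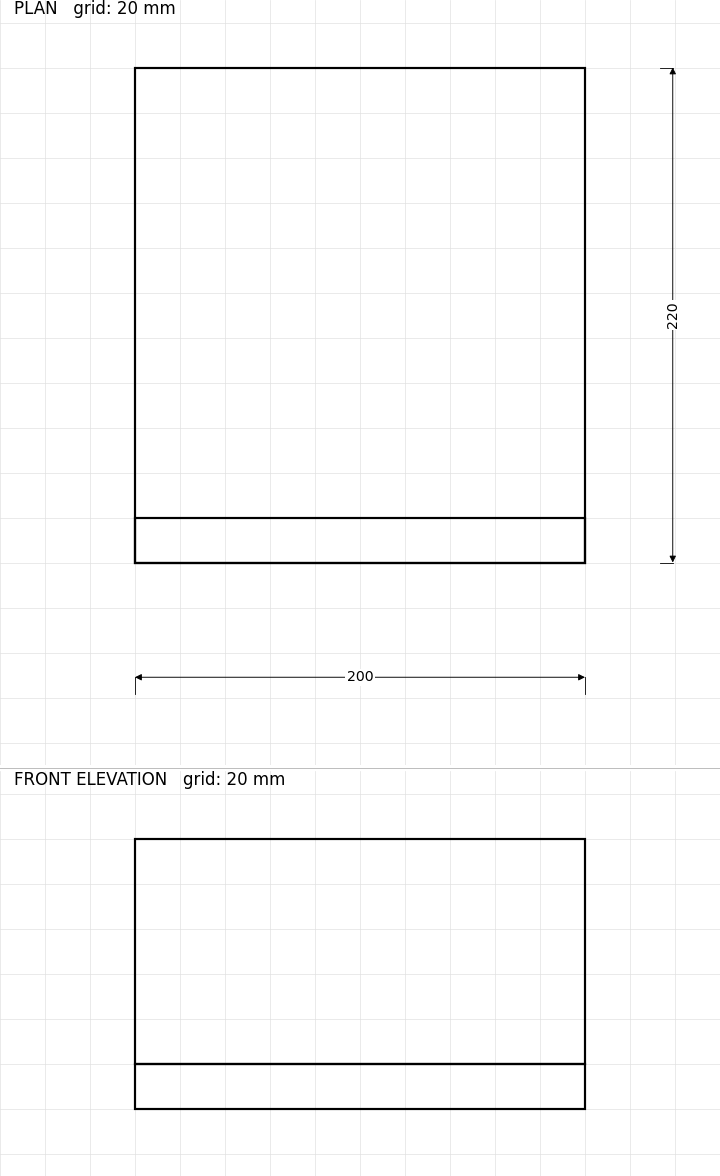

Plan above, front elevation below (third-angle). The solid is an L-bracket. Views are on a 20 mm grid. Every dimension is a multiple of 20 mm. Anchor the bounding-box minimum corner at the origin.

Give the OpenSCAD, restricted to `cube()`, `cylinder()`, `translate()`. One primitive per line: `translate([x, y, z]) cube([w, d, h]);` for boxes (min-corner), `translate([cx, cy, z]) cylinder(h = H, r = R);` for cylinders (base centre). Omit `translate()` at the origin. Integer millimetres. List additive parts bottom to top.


cube([200, 220, 20]);
translate([0, 0, 20]) cube([200, 20, 100]);
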